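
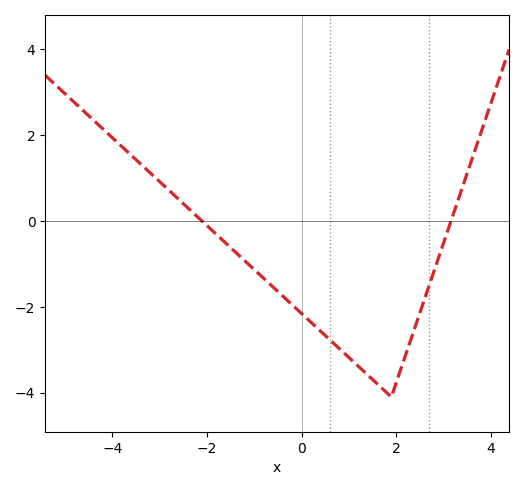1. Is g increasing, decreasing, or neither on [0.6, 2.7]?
neither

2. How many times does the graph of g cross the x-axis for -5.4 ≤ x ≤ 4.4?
2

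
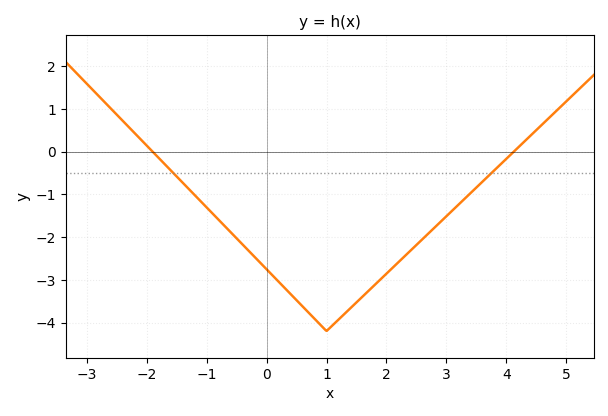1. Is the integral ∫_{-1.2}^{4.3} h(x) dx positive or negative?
negative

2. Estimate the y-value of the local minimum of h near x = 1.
-4.2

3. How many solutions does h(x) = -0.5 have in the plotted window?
2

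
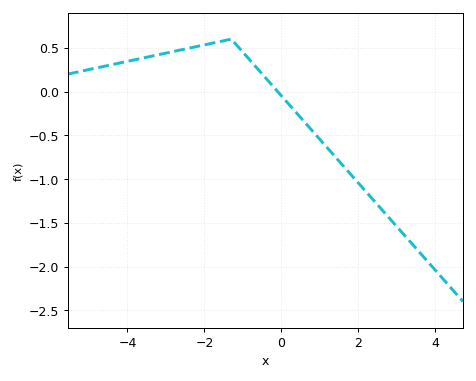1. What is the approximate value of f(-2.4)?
0.496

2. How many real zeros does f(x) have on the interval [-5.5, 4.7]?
1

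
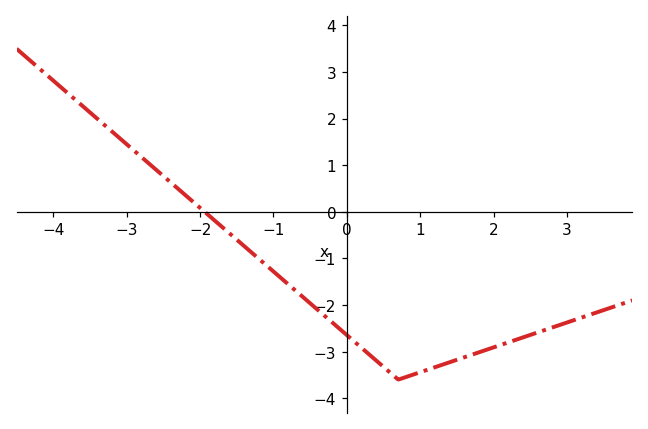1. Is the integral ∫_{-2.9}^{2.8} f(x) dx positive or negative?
negative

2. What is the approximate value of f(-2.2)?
0.4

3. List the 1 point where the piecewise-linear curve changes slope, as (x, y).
(0.7, -3.6)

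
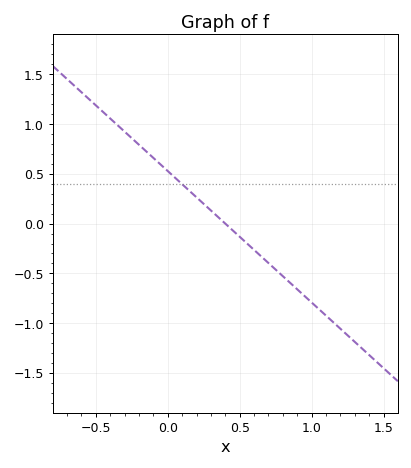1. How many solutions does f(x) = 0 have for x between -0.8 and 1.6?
1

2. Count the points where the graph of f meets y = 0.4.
1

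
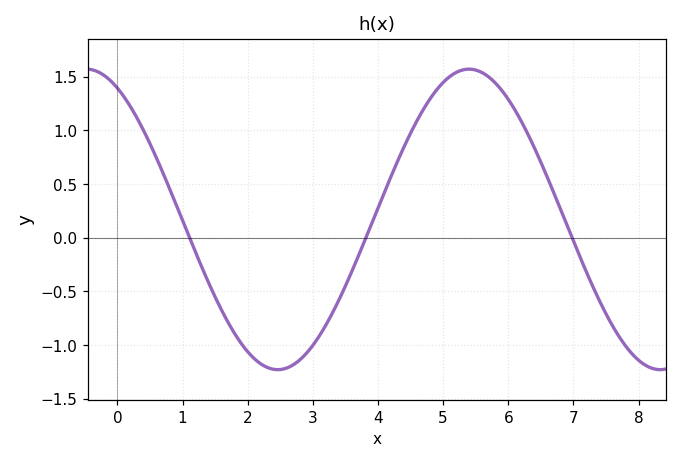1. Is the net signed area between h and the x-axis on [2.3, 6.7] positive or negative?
positive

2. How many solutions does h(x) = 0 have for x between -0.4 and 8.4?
3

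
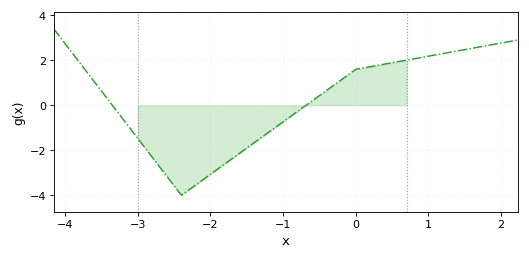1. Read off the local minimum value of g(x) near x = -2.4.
-4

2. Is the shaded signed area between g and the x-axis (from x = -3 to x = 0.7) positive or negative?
negative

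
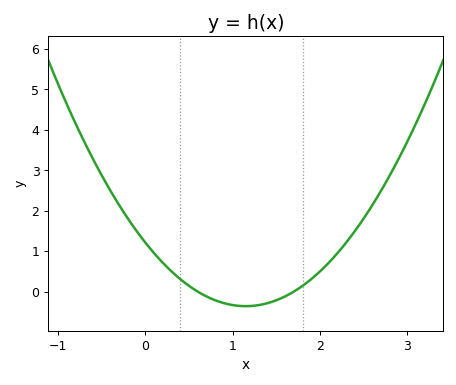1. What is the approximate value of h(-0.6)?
3.3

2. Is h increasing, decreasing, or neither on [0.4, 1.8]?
neither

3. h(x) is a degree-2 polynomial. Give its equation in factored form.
y = 1.19(x - 0.6)(x - 1.7)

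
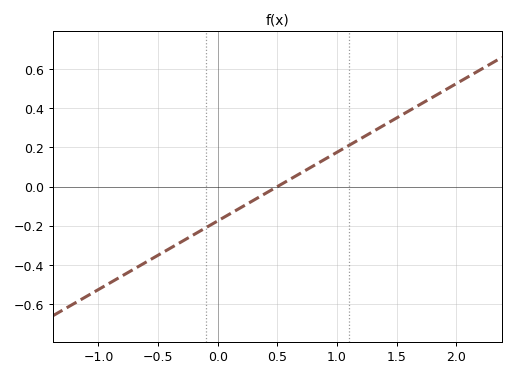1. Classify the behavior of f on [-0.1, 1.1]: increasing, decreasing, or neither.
increasing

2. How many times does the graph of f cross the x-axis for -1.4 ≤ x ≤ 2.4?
1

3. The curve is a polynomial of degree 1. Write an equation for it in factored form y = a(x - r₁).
y = 0.35(x - 0.5)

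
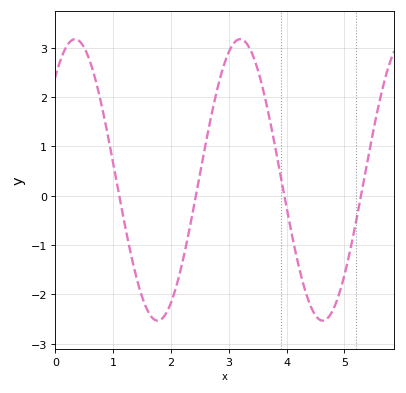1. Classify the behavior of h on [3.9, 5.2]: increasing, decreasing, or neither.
neither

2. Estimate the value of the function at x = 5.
-1.61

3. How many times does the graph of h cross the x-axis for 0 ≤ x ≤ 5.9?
4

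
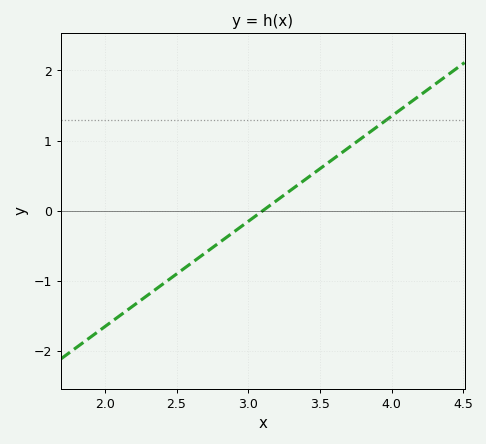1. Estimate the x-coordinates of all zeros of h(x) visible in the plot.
3.1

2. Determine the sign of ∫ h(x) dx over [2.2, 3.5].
negative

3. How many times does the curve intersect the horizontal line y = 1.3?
1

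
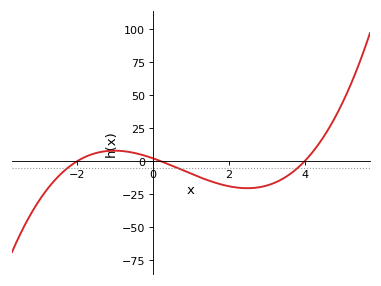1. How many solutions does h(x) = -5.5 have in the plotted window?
3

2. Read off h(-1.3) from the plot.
7.35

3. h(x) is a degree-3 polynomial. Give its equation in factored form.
y = 1.32(x + 2)(x - 0.2)(x - 4)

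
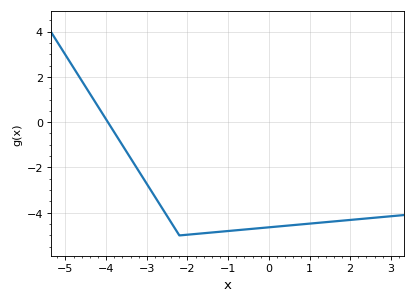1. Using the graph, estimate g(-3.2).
-2.15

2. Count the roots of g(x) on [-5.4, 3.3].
1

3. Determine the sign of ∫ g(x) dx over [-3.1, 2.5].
negative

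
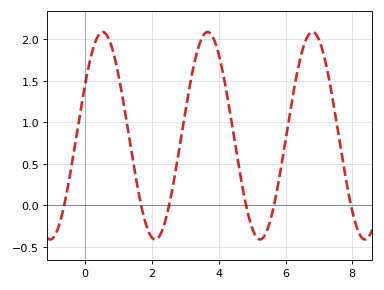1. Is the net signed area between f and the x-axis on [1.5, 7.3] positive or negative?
positive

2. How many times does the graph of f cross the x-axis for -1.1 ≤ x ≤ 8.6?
6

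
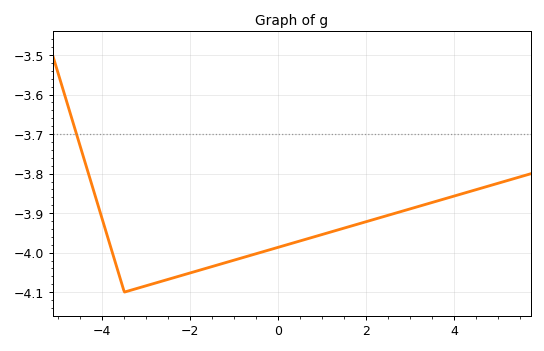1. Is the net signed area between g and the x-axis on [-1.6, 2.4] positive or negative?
negative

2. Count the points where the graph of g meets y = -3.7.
1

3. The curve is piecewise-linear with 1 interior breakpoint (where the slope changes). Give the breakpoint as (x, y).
(-3.5, -4.1)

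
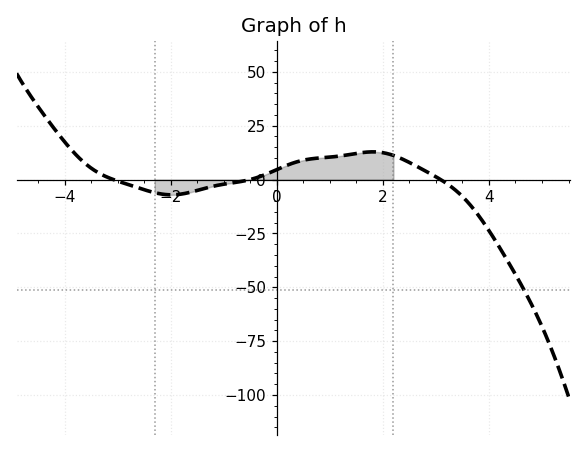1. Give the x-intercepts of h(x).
-3.08, -0.501, 3.09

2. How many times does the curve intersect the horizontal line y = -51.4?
1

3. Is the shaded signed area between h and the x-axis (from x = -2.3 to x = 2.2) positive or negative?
positive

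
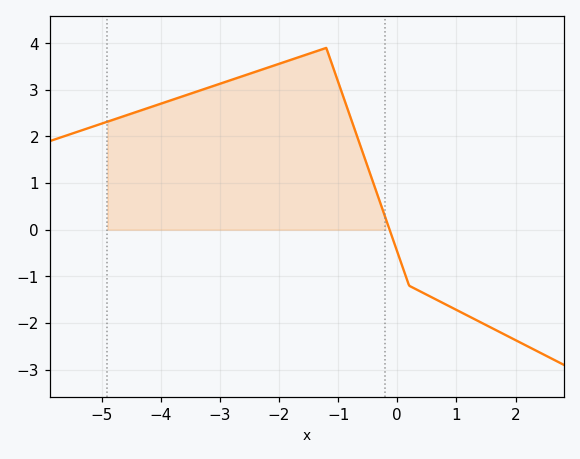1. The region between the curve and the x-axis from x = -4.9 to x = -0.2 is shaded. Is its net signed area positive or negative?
positive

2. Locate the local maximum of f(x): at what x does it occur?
-1.2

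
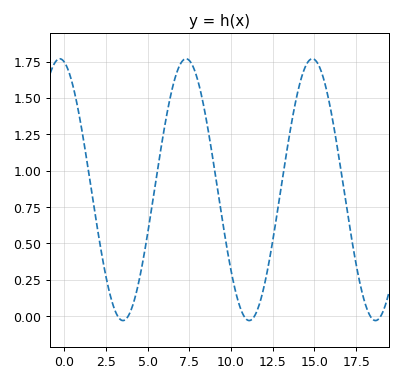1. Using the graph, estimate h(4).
0.05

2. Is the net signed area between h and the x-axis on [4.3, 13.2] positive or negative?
positive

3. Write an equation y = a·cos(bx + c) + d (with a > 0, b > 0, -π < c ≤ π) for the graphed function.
y = 0.9cos(0.83x + 0.22) + 0.87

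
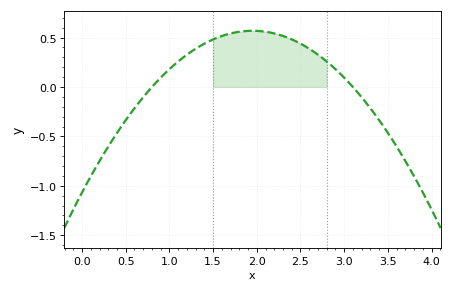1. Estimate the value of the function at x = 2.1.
0.55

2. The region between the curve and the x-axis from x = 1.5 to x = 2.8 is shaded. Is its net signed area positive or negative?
positive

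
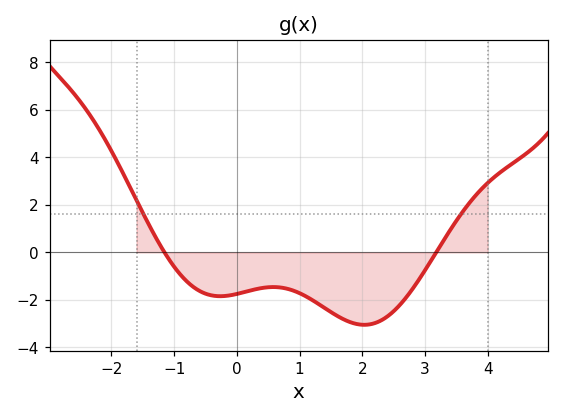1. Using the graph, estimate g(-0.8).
-1.2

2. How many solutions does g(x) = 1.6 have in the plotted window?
2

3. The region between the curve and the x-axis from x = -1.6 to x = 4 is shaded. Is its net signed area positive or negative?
negative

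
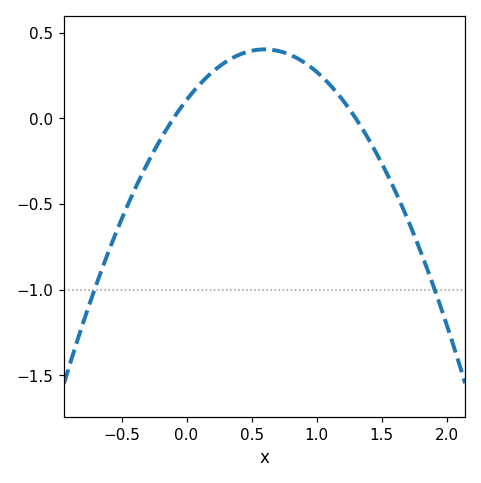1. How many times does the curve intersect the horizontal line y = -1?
2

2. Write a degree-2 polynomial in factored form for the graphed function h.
y = -0.82(x + 0.1)(x - 1.3)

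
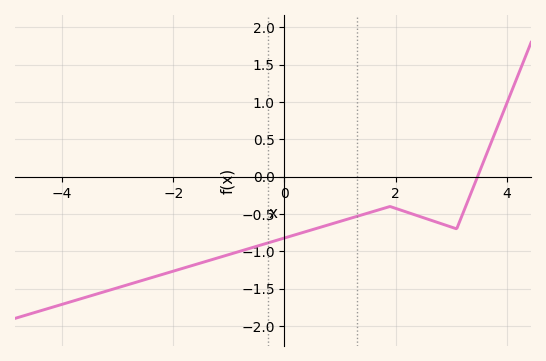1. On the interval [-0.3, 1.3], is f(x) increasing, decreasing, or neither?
increasing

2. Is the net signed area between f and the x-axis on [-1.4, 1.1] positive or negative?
negative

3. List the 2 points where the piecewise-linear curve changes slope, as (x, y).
(1.9, -0.4); (3.1, -0.7)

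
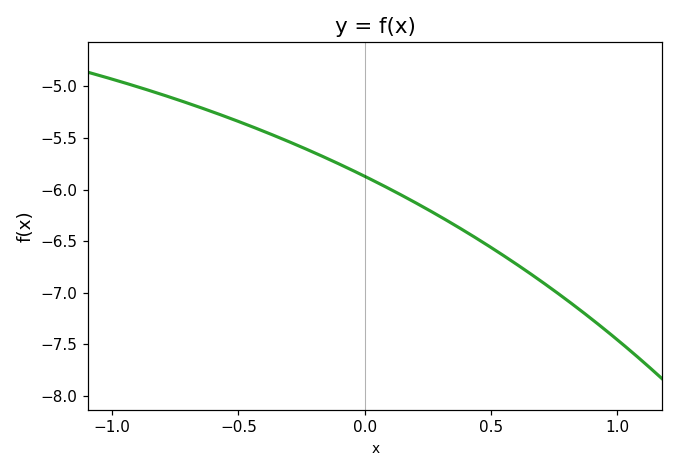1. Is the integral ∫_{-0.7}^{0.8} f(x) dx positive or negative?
negative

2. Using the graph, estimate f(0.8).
-7.05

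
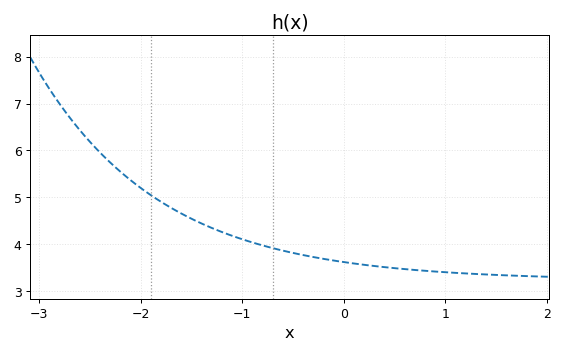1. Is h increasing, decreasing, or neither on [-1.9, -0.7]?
decreasing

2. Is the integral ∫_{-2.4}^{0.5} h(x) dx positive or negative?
positive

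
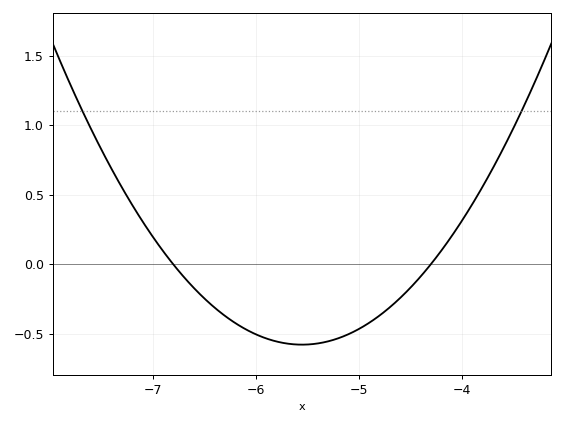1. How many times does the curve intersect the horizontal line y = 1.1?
2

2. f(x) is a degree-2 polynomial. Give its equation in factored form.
y = 0.37(x + 6.8)(x + 4.3)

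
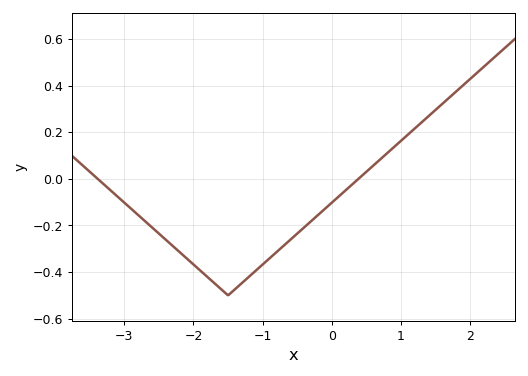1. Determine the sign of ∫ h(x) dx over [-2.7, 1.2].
negative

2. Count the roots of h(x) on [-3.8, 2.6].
2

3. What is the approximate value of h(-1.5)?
-0.5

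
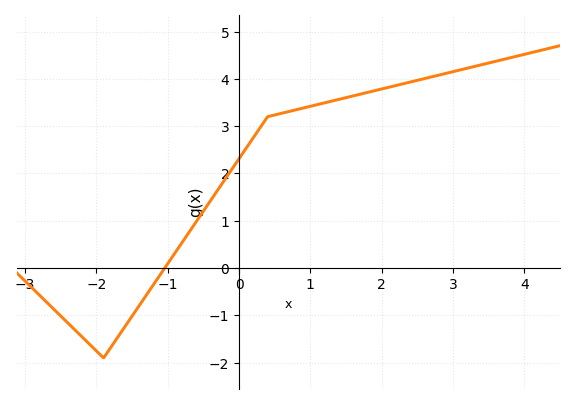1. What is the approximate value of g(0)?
2.3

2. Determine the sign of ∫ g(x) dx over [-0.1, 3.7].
positive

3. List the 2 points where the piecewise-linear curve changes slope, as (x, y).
(-1.9, -1.9); (0.4, 3.2)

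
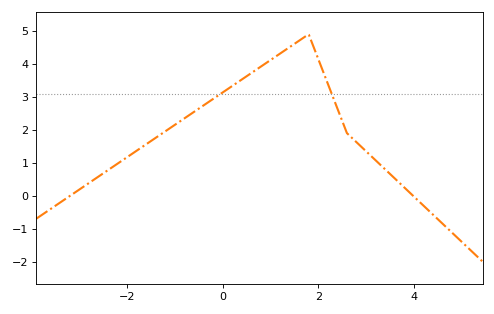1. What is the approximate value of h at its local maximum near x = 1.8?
4.9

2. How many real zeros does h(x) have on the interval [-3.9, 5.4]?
2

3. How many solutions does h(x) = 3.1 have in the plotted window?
2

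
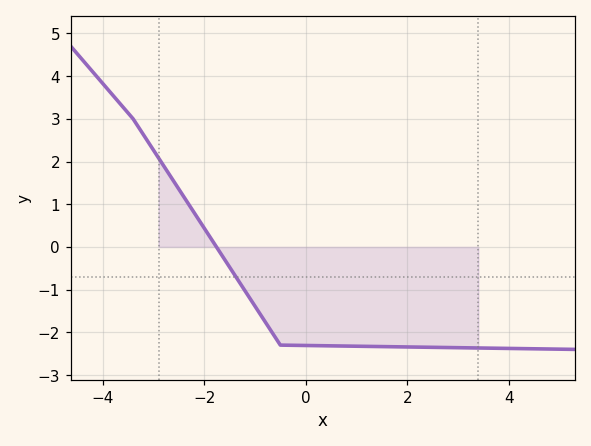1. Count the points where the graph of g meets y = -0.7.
1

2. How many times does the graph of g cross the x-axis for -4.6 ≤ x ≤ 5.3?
1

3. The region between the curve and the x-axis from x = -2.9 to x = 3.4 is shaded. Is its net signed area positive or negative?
negative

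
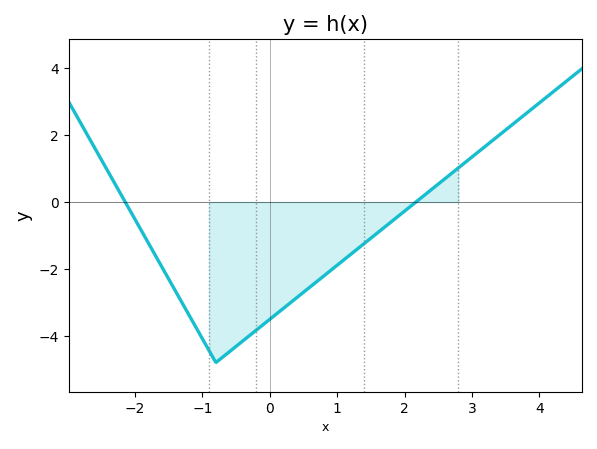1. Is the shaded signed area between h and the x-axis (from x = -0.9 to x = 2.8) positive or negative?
negative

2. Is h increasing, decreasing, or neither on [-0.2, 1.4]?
increasing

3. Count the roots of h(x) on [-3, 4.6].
2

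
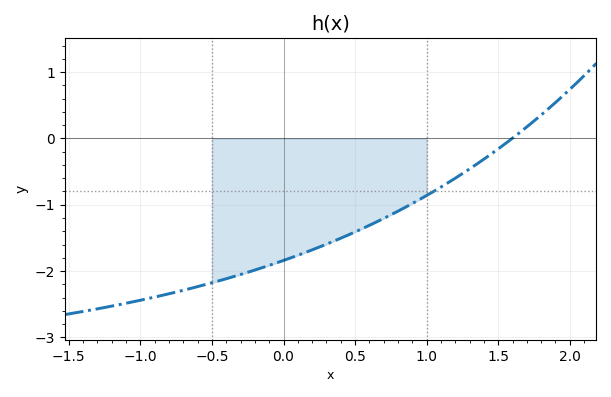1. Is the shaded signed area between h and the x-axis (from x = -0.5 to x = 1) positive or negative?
negative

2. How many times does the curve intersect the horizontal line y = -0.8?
1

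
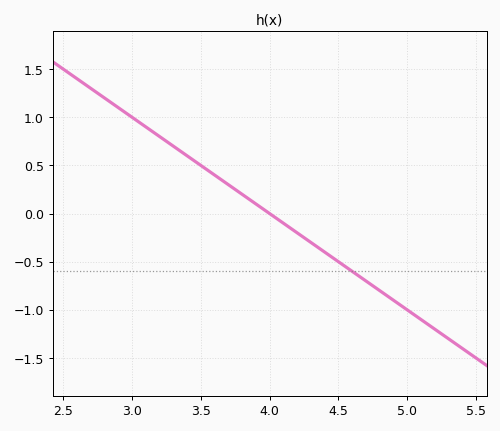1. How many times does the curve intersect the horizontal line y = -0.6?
1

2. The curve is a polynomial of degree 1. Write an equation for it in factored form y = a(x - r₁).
y = -1(x - 4)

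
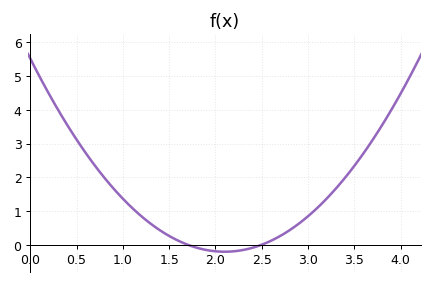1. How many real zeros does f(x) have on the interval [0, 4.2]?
2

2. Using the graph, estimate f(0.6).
2.7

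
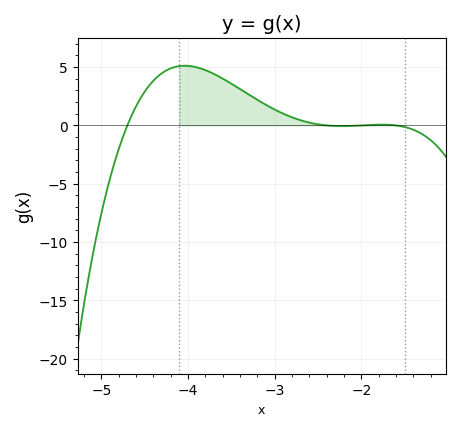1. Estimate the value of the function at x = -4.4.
3.83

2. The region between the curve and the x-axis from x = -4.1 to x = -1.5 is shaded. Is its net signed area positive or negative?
positive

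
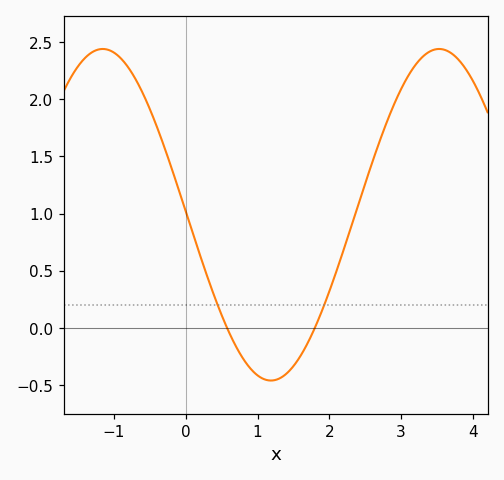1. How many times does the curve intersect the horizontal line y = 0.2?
2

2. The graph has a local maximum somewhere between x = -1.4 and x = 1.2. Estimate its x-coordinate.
-1.16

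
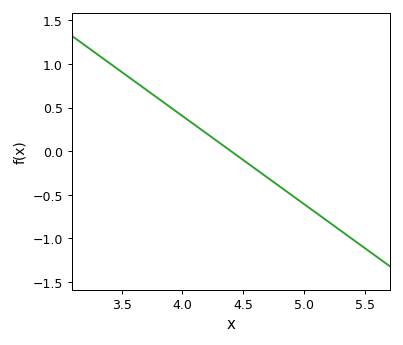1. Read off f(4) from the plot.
0.4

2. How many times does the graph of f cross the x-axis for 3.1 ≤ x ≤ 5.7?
1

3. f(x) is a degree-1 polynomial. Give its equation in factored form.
y = -1.01(x - 4.4)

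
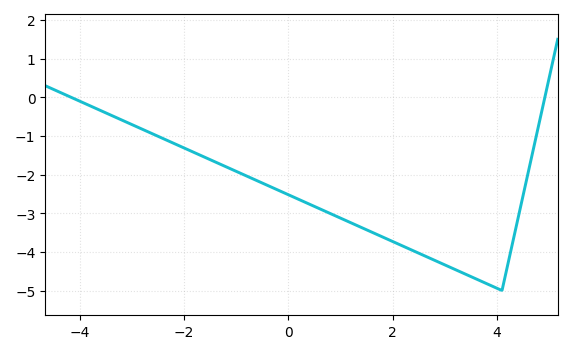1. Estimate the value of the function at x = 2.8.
-4.21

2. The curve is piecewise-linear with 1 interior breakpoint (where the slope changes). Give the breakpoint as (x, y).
(4.1, -5)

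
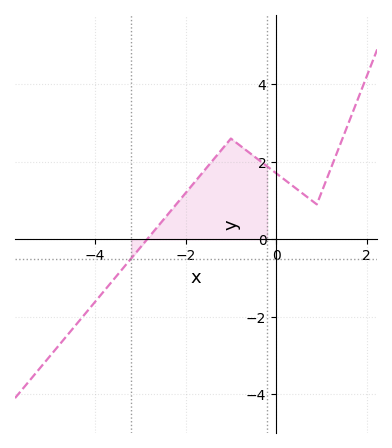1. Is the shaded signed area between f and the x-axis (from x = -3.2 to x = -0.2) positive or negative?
positive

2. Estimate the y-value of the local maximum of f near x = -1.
2.6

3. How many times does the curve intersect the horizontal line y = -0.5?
1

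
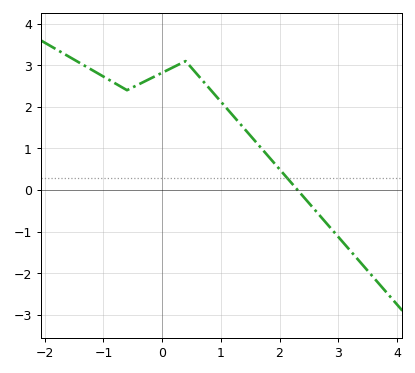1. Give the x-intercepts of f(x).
2.31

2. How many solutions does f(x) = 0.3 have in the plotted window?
1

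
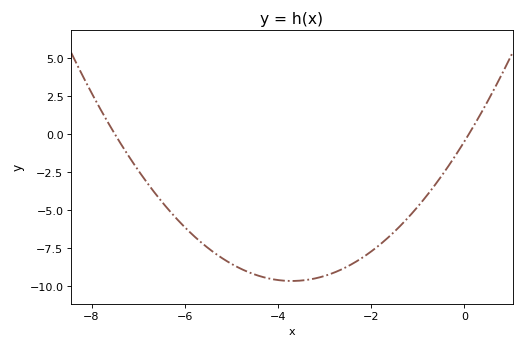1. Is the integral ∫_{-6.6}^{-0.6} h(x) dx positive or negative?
negative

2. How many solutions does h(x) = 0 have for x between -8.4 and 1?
2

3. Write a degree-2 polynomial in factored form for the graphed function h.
y = 0.67(x + 7.5)(x - 0.1)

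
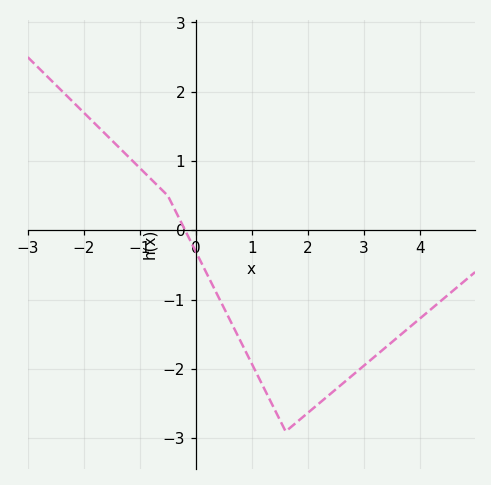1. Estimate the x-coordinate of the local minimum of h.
1.6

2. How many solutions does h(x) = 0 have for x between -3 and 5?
1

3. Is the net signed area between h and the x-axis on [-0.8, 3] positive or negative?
negative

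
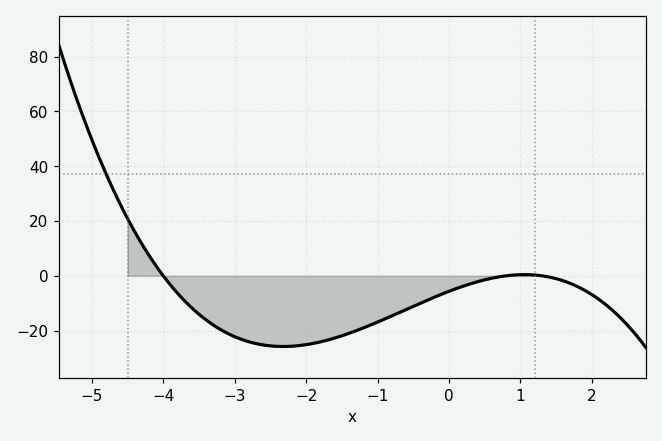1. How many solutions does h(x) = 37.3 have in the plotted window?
1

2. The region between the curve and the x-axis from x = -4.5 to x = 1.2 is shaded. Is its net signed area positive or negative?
negative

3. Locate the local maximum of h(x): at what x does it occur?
1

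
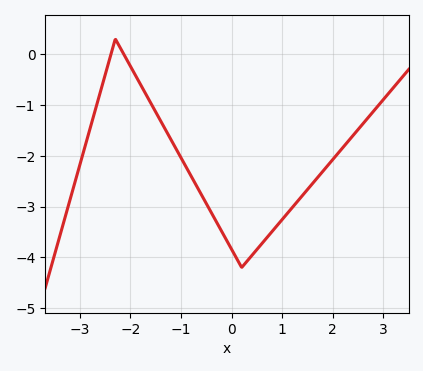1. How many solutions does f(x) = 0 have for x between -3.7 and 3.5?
2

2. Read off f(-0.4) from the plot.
-3.12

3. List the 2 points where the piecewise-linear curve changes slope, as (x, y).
(-2.3, 0.3); (0.2, -4.2)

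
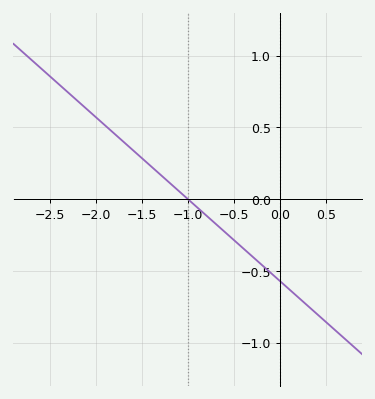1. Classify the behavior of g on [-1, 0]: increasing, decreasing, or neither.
decreasing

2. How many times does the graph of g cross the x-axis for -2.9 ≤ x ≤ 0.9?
1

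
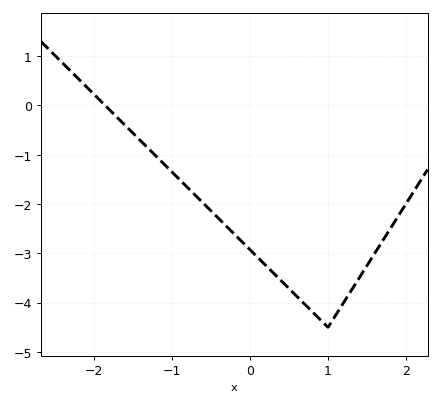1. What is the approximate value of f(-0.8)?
-1.7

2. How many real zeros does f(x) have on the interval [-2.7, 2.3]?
1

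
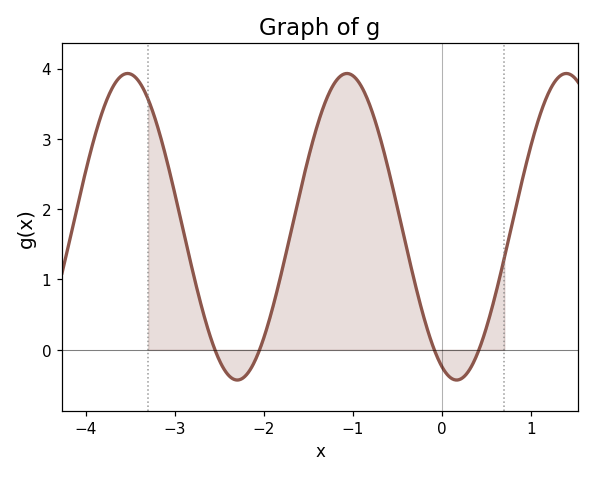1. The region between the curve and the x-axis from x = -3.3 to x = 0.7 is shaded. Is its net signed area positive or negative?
positive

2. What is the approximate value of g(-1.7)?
1.7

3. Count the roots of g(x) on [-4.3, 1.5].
4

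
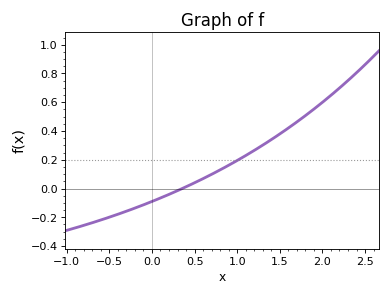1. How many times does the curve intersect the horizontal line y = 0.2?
1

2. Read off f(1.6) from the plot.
0.42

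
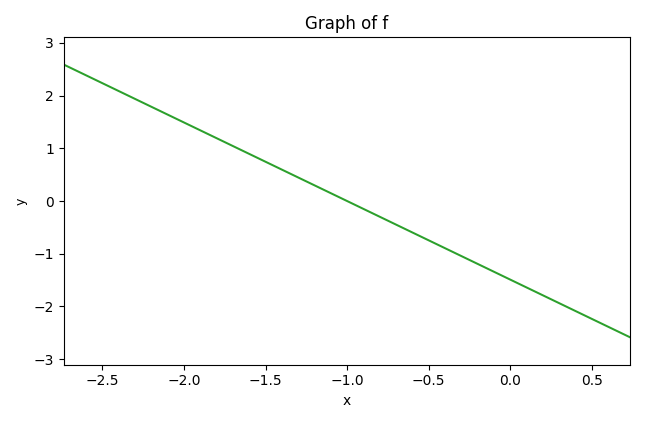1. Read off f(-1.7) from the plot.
1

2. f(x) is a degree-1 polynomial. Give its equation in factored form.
y = -1.49(x + 1)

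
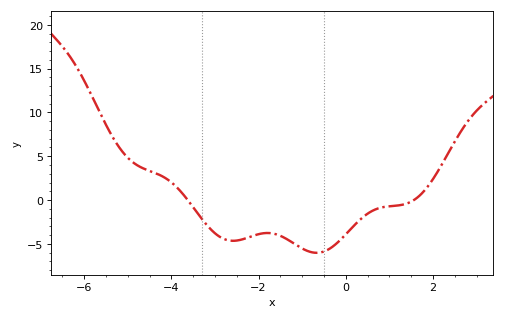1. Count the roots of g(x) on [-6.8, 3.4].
2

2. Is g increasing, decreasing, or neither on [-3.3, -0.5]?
neither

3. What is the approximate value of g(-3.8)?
1.06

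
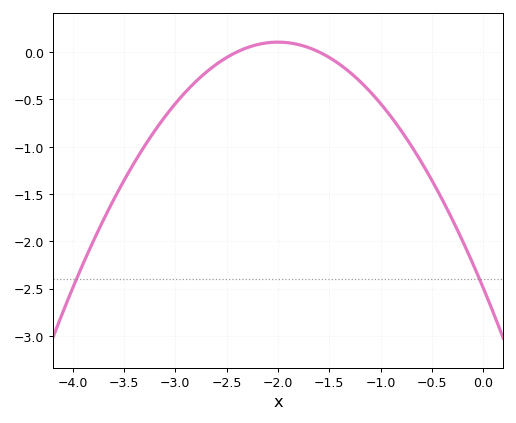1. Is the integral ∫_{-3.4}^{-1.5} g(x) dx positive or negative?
negative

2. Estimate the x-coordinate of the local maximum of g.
-2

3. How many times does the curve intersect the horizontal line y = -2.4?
2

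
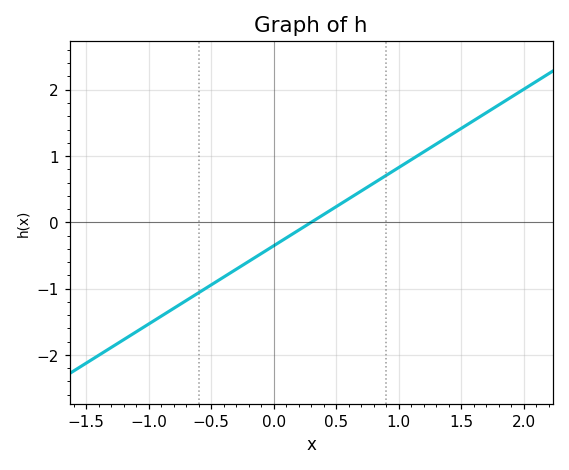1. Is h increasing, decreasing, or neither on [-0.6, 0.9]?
increasing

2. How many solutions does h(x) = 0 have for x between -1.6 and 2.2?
1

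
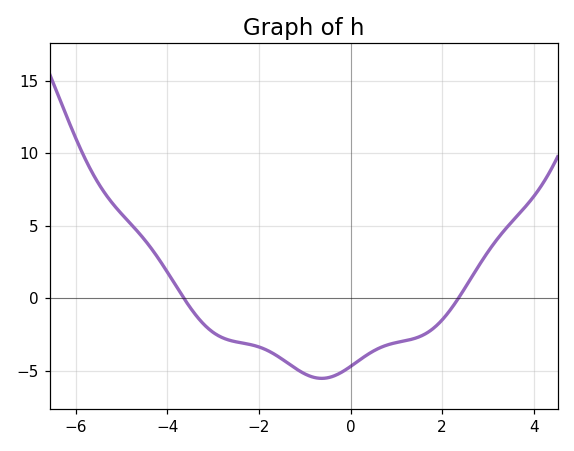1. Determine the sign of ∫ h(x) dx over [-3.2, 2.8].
negative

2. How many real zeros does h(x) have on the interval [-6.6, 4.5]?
2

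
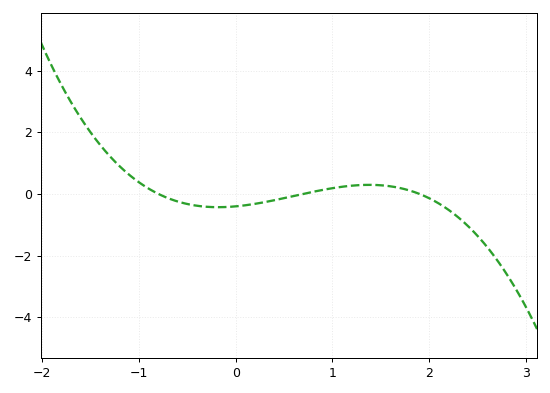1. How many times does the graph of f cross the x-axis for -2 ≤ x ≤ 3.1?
3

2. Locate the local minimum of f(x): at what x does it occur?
-0.182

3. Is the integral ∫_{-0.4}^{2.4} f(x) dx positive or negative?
negative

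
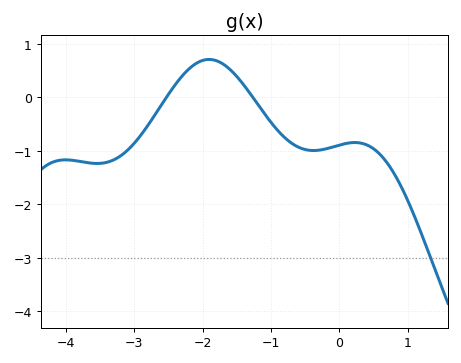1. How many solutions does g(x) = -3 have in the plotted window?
1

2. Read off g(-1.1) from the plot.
-0.299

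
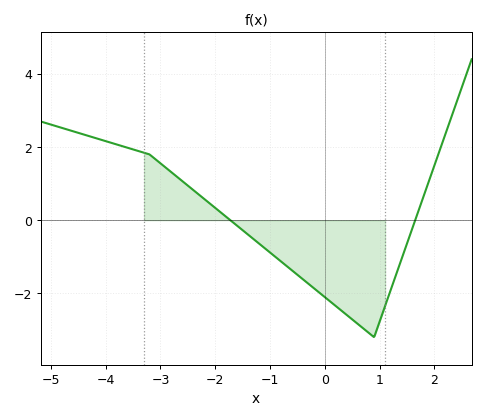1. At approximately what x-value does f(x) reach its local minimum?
0.8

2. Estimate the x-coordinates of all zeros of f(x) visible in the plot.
-1.8, 1.6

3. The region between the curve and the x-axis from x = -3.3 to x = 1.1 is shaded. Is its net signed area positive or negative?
negative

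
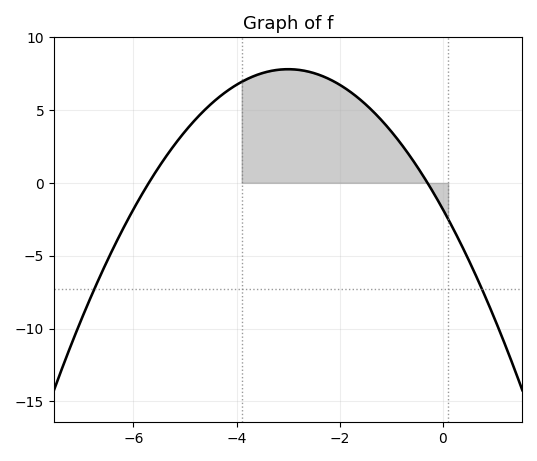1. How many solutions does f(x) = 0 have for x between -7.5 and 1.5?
2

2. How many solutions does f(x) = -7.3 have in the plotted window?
2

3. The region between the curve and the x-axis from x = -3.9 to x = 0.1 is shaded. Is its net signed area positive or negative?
positive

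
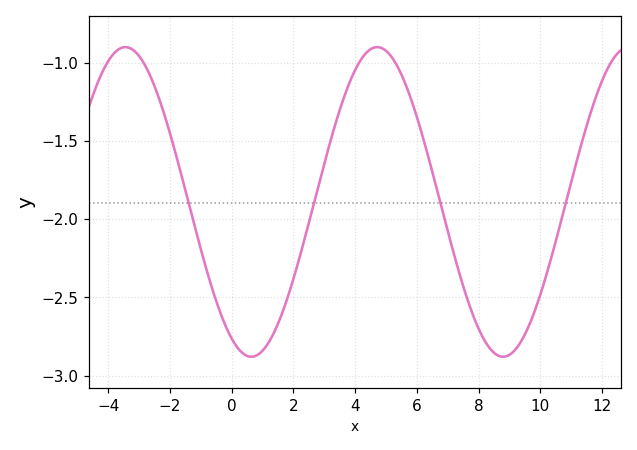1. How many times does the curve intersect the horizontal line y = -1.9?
4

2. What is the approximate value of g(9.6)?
-2.7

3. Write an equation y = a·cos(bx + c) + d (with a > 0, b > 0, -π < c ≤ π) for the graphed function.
y = 0.99cos(0.77x + 2.7) - 1.89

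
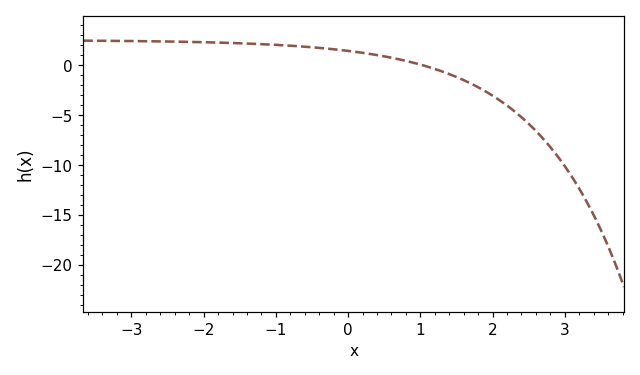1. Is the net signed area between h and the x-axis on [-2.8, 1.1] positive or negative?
positive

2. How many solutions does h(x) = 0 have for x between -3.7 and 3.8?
1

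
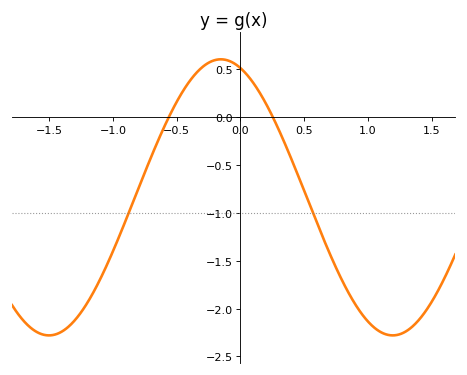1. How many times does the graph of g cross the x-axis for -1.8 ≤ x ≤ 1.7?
2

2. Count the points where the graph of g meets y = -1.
2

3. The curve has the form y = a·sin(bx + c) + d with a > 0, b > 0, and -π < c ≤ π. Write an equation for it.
y = 1.44sin(2.3x + 1.9) - 0.84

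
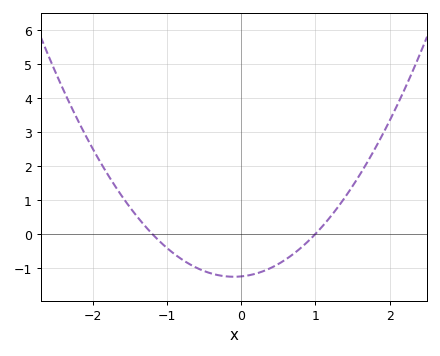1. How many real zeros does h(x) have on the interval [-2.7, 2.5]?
2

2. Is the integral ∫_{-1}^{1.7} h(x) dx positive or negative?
negative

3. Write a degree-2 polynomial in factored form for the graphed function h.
y = 1.04(x + 1.2)(x - 1)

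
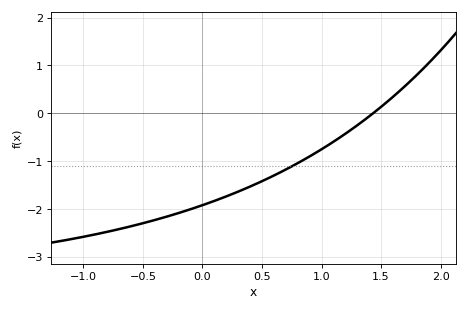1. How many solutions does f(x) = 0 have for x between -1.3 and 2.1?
1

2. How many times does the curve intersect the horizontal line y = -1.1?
1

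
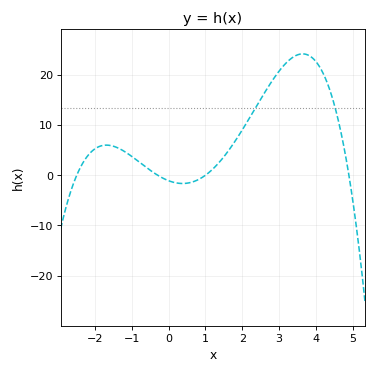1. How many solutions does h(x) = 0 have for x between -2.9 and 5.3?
4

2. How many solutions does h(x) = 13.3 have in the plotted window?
2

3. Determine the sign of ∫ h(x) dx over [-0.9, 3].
positive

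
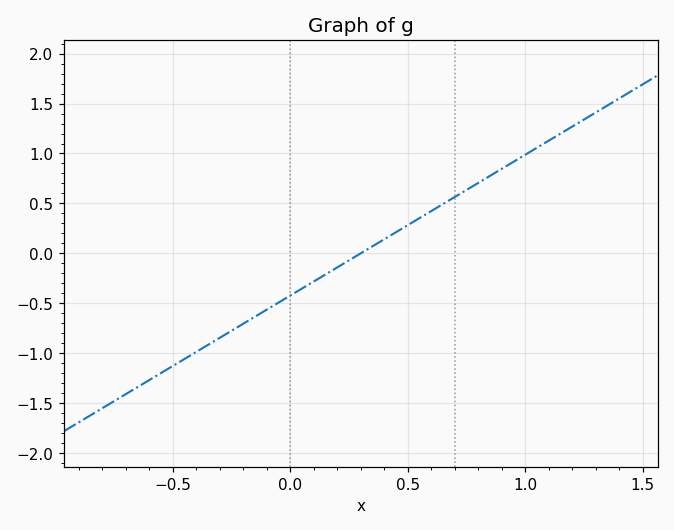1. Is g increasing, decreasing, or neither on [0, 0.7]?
increasing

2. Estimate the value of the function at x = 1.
1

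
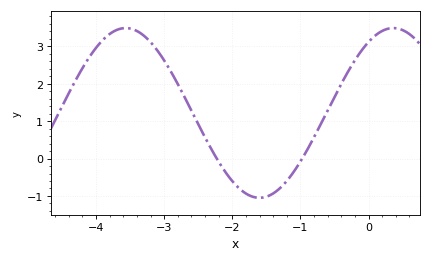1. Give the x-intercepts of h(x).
-2.2, -1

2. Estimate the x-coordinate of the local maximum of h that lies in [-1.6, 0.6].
0.4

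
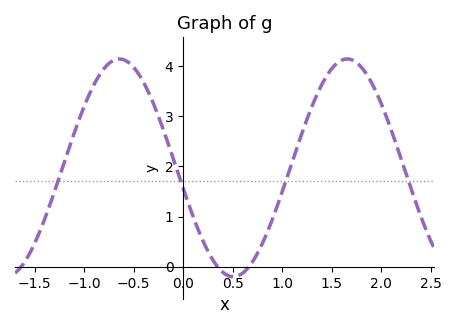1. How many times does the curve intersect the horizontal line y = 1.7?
4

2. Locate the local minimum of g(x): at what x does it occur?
0.505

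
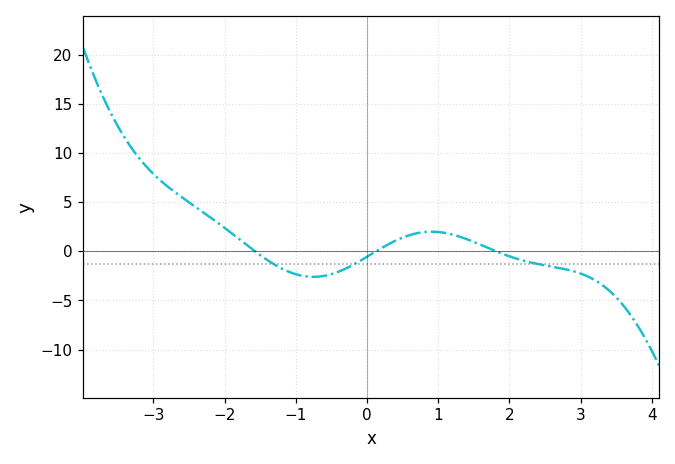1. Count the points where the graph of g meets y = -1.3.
3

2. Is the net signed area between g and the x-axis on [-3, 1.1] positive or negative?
positive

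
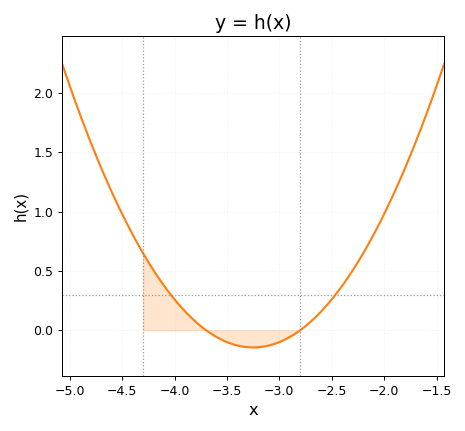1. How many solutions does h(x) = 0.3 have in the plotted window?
2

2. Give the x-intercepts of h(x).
-3.7, -2.8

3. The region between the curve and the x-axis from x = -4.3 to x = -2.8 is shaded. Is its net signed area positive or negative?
positive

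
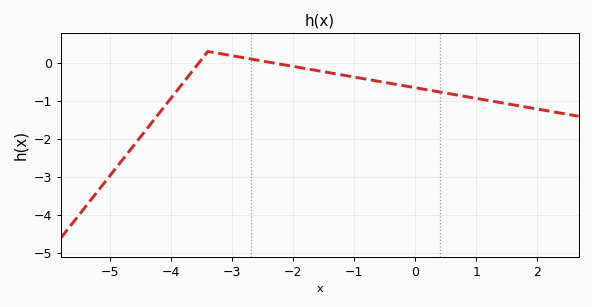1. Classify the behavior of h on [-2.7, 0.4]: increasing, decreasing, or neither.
decreasing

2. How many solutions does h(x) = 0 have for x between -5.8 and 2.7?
2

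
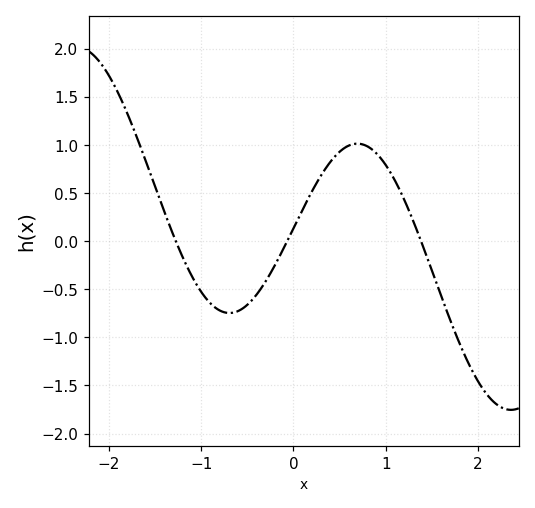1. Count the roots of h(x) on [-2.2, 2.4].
3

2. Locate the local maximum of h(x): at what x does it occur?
0.694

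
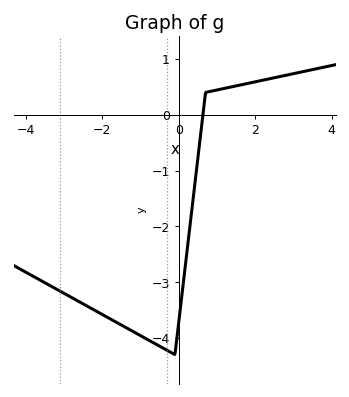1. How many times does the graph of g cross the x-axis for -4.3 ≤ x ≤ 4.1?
1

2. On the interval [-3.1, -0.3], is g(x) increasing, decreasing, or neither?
decreasing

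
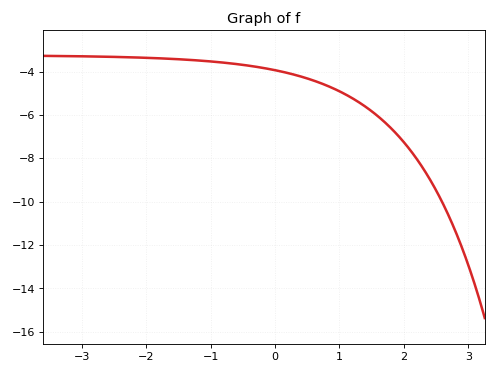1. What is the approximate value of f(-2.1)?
-3.4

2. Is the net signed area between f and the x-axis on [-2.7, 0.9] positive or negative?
negative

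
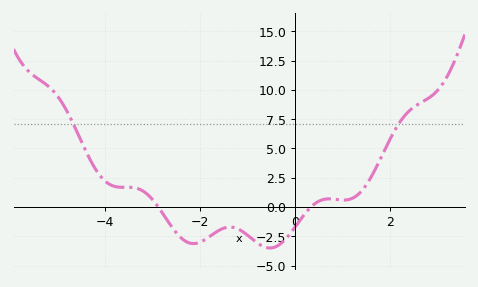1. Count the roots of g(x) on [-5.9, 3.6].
2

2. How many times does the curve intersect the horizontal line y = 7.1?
2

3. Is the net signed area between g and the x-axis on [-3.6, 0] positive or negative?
negative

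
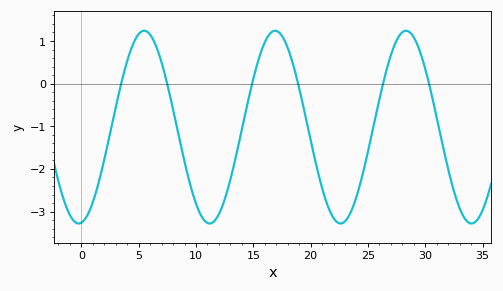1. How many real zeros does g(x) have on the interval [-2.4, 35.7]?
6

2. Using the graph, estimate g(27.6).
1.06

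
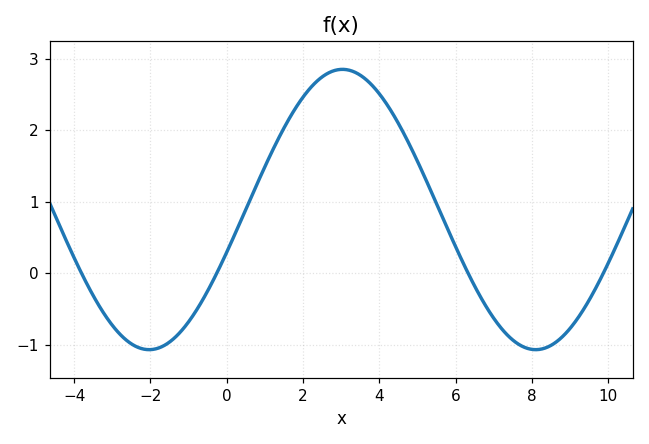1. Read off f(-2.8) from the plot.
-0.9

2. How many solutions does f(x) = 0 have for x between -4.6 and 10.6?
4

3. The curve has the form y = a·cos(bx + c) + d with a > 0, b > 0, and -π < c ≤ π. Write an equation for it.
y = 1.96cos(0.62x - 1.9) + 0.89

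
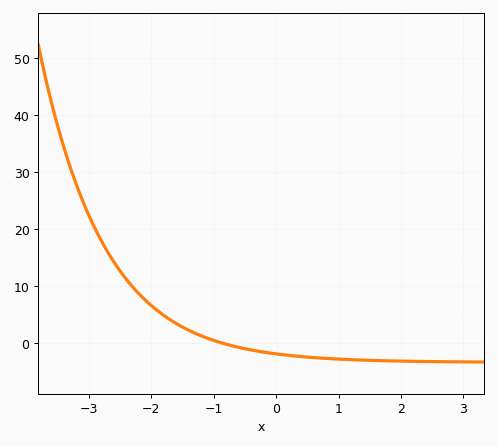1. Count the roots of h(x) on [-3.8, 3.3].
1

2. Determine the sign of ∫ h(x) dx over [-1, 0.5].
negative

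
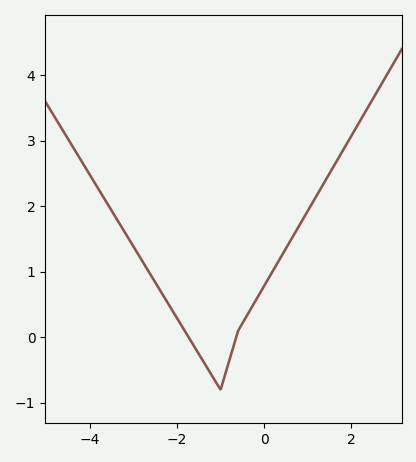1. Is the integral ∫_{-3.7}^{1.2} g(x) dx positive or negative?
positive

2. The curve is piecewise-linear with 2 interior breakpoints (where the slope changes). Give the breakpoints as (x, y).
(-1, -0.8); (-0.6, 0.1)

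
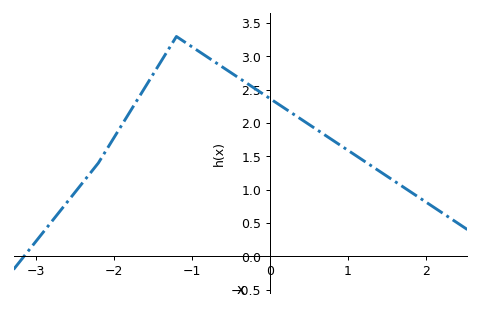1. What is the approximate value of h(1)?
1.59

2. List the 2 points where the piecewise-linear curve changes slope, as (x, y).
(-2.2, 1.4); (-1.2, 3.3)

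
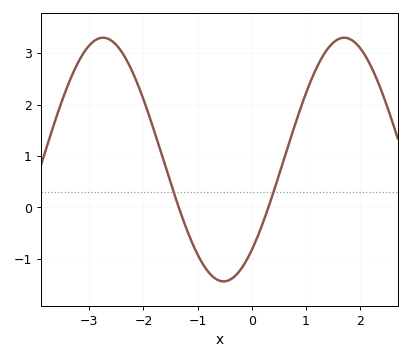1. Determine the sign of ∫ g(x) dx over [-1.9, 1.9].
positive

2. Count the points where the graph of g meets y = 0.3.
2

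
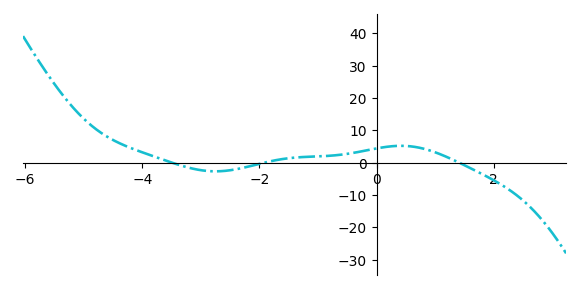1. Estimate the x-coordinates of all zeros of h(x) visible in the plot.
-3.4, -2, 1.4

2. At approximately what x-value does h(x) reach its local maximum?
0.4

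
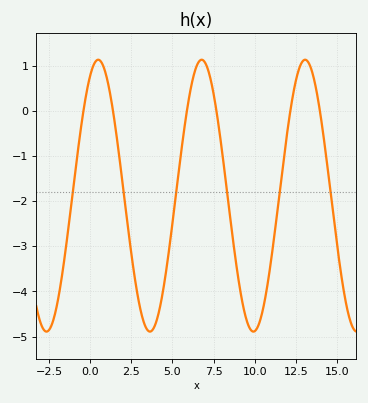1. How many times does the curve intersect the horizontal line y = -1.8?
6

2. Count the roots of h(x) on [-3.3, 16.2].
6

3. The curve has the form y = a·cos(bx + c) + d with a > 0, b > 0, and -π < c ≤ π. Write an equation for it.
y = 3.01cos(1x - 0.49) - 1.88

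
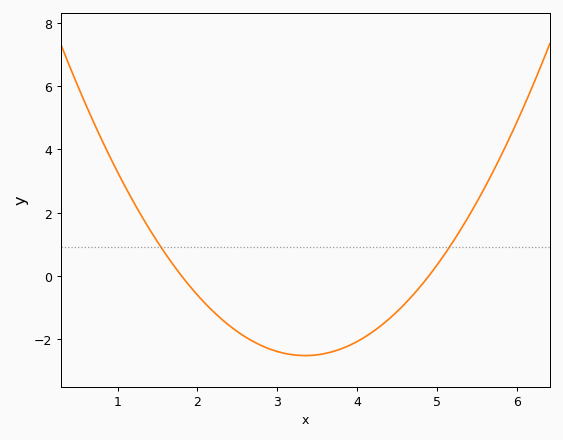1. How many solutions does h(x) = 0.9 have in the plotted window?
2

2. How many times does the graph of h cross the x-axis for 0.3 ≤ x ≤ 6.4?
2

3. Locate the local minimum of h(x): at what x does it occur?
3.4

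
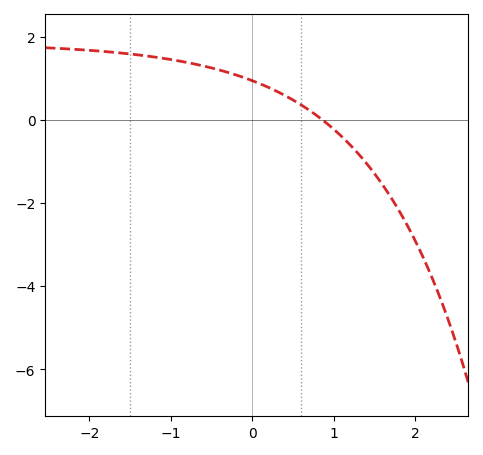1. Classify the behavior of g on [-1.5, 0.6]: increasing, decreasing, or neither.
decreasing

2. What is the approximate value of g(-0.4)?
1.19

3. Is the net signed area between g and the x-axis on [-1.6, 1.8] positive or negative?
positive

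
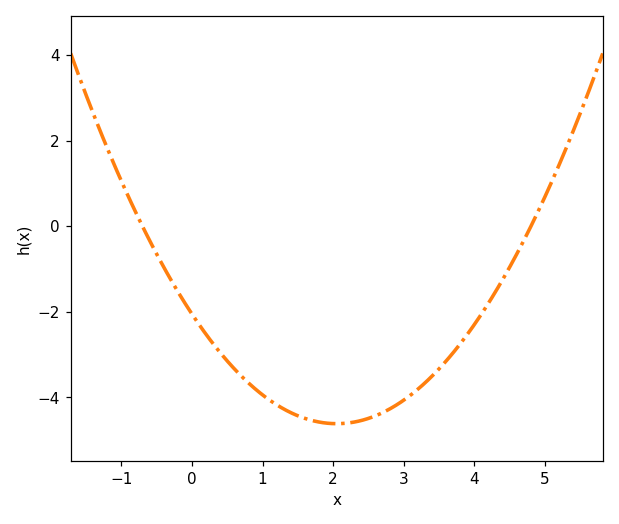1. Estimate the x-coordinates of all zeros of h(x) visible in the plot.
-0.7, 4.8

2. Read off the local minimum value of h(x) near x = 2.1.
-4.61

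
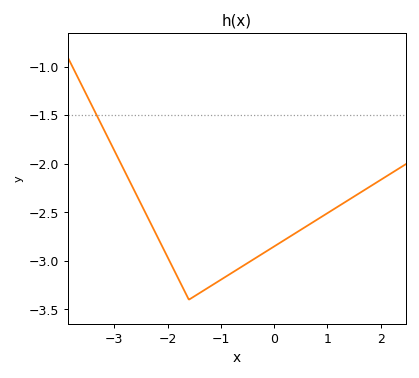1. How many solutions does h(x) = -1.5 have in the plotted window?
1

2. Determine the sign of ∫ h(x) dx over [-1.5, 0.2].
negative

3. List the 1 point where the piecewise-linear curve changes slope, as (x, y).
(-1.6, -3.4)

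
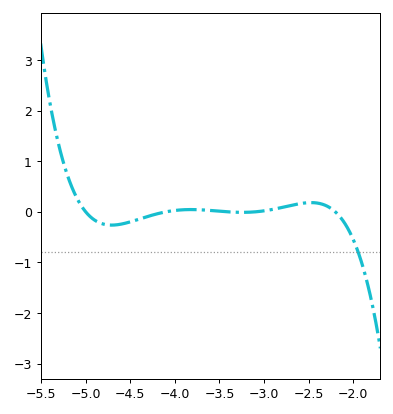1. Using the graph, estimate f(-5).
0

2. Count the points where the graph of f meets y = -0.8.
1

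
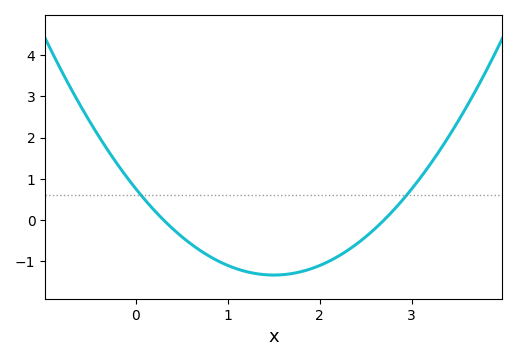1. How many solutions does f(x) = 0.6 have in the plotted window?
2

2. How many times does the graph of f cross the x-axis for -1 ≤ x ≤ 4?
2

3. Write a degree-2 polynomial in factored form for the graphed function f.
y = 0.93(x - 0.3)(x - 2.7)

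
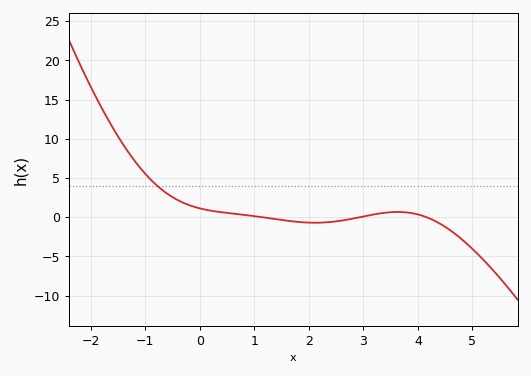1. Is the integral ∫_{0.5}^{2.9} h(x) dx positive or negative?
negative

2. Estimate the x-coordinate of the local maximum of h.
3.63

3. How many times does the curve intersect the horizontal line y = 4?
1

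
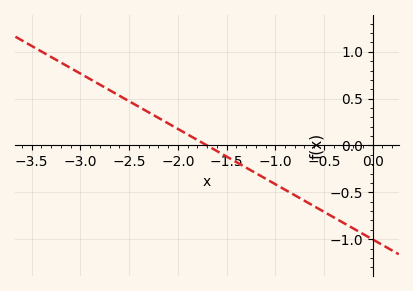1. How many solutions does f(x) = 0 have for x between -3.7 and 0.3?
1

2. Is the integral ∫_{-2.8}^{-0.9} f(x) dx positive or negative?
positive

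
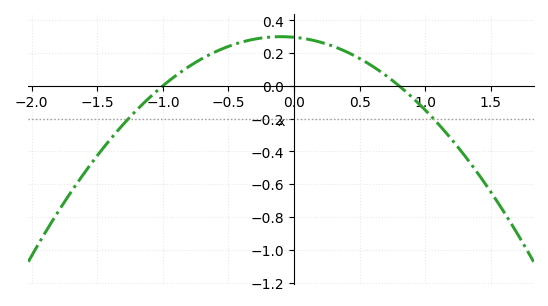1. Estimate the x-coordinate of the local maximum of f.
-0.1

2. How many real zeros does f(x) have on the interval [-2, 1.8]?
2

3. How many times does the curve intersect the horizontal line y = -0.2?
2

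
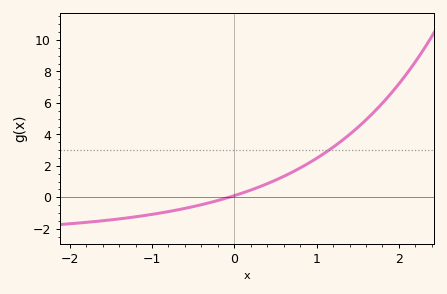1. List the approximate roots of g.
-0.1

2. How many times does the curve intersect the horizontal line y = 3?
1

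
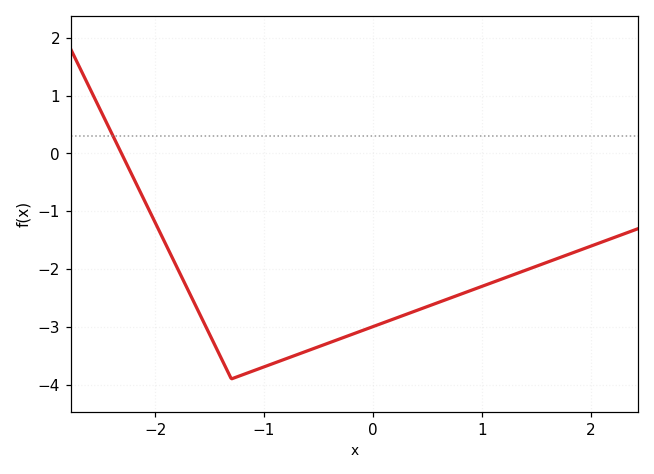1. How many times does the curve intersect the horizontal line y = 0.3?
1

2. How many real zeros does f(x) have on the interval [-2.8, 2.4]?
1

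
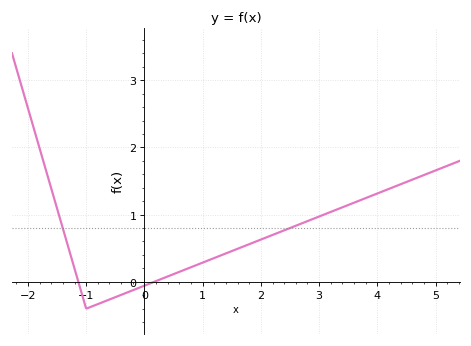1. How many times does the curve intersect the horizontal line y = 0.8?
2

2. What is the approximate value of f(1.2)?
0.354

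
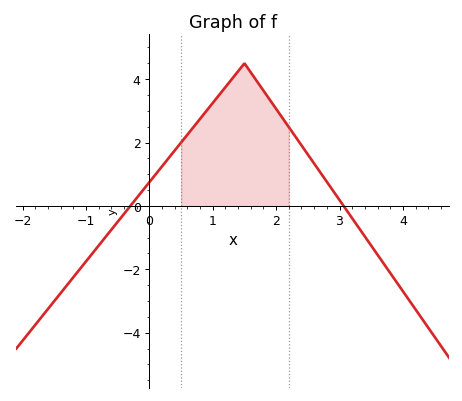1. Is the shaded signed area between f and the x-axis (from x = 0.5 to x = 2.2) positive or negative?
positive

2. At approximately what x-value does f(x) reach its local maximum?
1.5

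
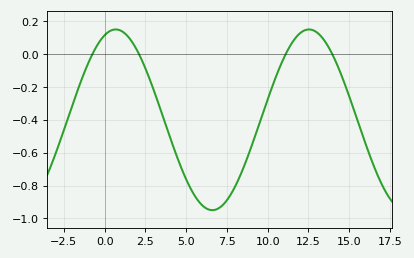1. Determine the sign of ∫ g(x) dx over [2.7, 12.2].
negative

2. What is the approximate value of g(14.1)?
-0.029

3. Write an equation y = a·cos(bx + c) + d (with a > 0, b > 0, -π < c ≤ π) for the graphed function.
y = 0.55cos(0.53x - 0.36) - 0.4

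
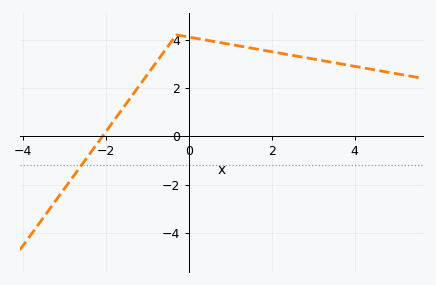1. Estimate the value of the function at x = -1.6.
1.2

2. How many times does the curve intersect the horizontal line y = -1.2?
1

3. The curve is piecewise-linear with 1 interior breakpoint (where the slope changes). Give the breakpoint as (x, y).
(-0.3, 4.2)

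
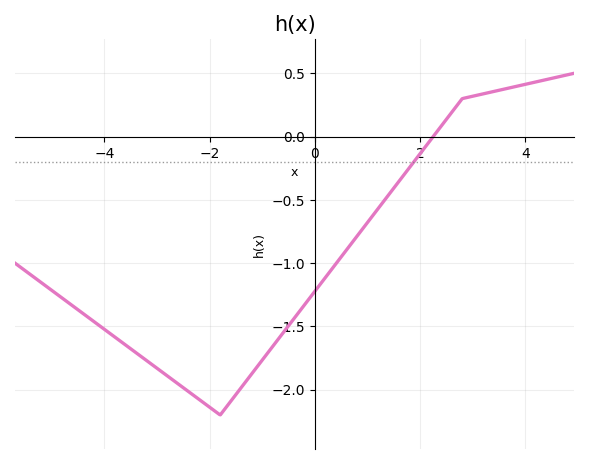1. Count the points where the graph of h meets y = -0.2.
1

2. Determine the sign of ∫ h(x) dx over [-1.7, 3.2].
negative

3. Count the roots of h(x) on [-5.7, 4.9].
1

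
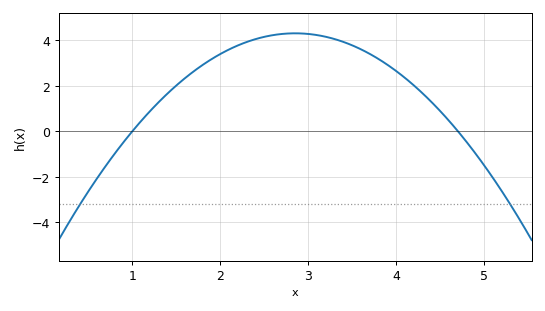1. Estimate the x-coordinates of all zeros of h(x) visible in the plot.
1, 4.7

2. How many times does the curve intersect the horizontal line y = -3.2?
2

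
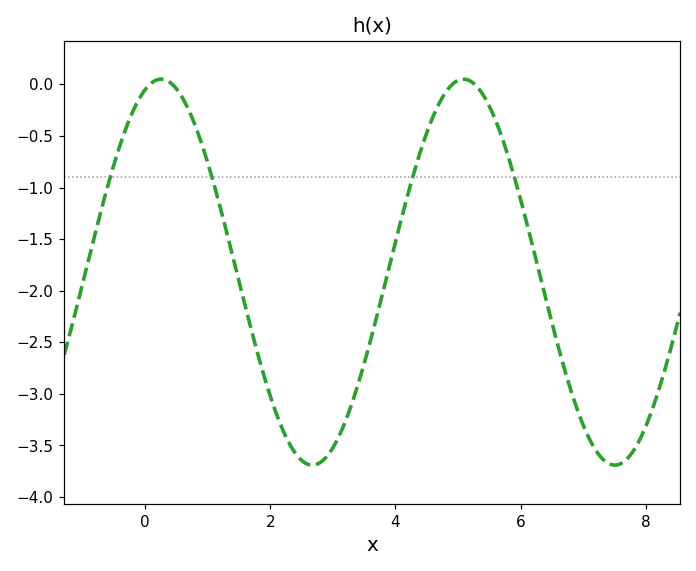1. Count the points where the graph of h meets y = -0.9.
4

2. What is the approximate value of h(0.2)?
0.045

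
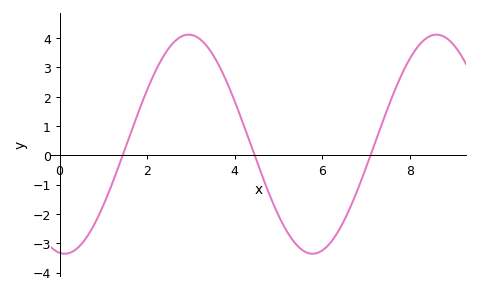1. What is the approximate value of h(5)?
-2.1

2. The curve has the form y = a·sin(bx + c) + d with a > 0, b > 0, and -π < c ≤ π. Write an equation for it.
y = 3.74sin(1.1x - 1.7) + 0.38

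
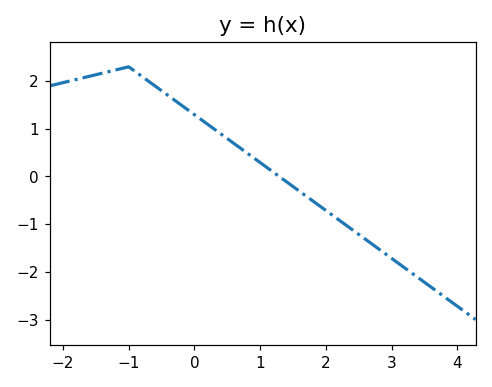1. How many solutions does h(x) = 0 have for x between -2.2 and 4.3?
1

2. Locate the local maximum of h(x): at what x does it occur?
-1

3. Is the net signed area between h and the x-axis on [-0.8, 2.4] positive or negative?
positive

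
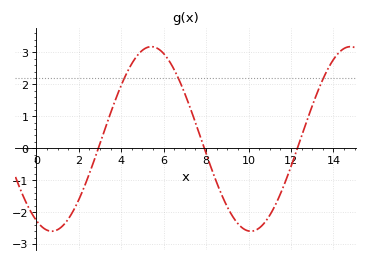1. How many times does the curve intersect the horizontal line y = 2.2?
3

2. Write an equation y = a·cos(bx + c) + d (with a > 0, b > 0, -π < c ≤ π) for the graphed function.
y = 2.89cos(0.67x + 2.7) + 0.29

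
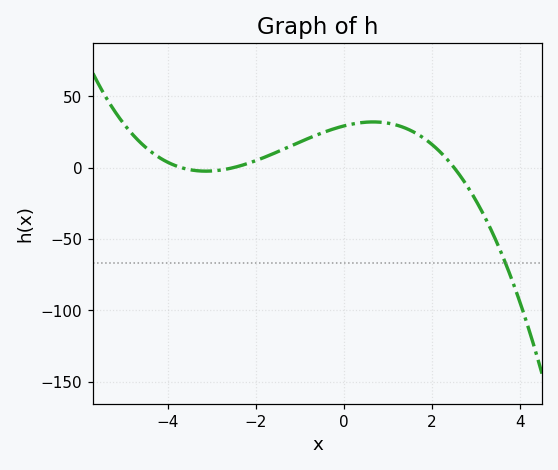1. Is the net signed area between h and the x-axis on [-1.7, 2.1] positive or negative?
positive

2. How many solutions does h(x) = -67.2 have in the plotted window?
1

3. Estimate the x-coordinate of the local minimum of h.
-3.2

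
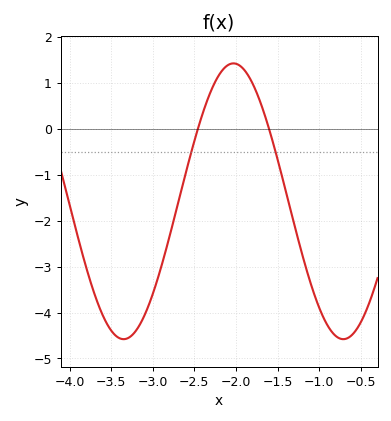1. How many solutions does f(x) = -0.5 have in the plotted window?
2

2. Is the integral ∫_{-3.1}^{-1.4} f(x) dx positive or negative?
negative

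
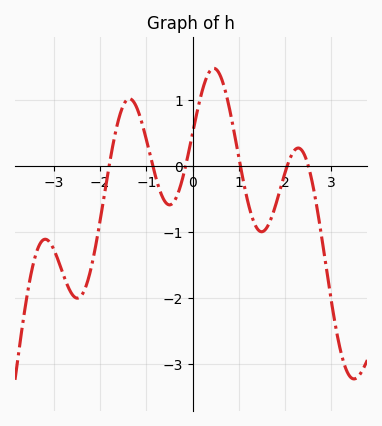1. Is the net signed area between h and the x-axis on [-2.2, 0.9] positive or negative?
positive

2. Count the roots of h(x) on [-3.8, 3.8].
6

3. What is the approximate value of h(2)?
-0.09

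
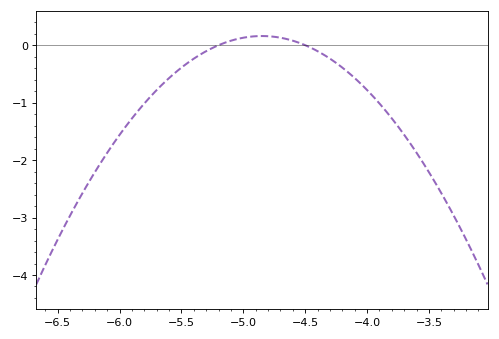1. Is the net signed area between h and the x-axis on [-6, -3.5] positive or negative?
negative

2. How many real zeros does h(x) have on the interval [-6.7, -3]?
2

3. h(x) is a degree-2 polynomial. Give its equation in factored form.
y = -1.3(x + 5.2)(x + 4.5)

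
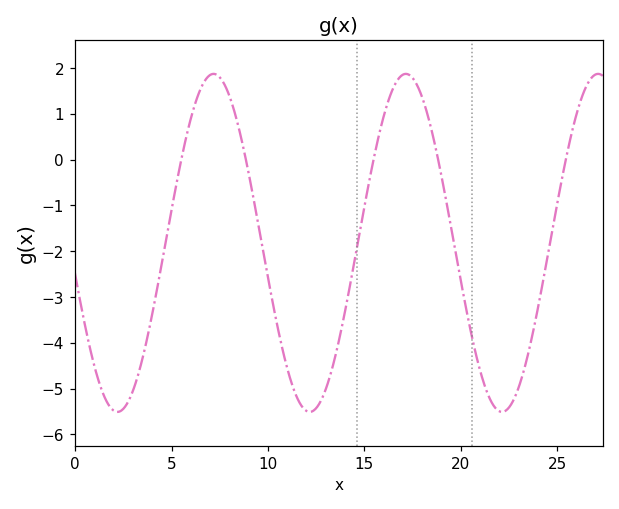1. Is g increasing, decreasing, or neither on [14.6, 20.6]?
neither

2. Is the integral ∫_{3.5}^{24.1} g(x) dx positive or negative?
negative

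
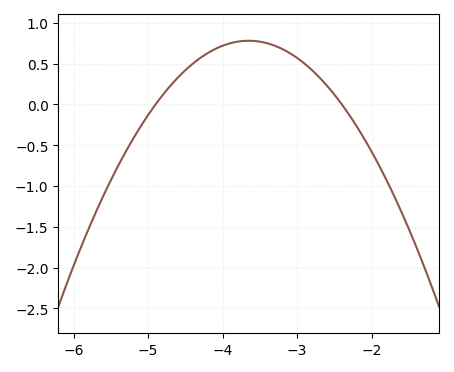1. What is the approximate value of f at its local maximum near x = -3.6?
0.781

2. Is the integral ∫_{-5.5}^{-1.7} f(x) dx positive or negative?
positive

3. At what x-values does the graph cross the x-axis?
-4.9, -2.4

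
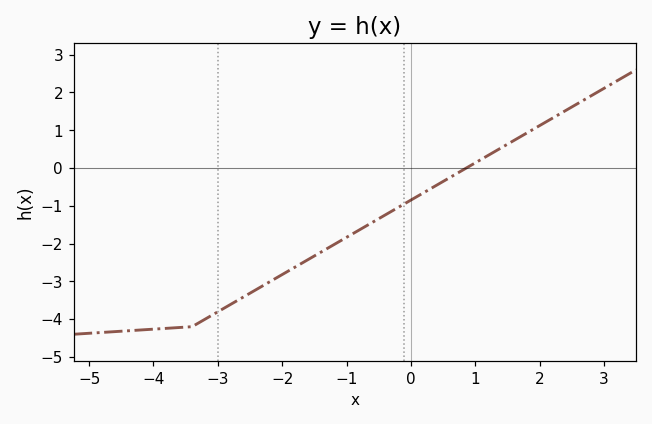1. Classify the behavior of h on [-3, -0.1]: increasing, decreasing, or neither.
increasing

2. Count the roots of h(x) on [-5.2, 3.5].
1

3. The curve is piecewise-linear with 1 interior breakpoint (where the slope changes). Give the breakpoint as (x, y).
(-3.4, -4.2)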